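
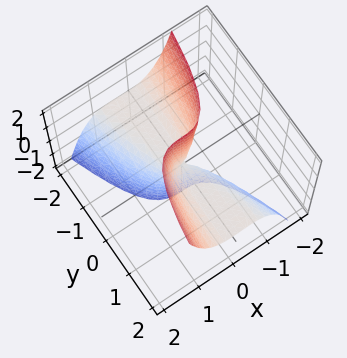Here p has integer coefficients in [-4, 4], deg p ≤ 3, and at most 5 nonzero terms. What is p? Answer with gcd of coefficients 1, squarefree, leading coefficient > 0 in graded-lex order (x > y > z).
3*x^3 + x^2*y - 2*y*z

(a) The degree is 3 — the shape is more complex than any degree-2 surface.
(b) Observable constraints: it crosses the x-axis at the gridline x = 0; the visible z-axis segment lies entirely on the surface; the visible y-axis segment lies entirely on the surface.
(c) These observations pin down the coefficients.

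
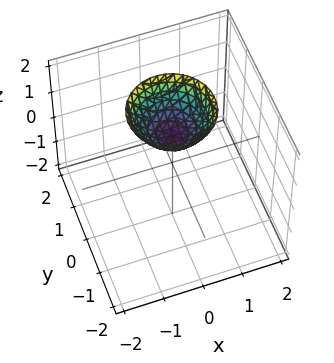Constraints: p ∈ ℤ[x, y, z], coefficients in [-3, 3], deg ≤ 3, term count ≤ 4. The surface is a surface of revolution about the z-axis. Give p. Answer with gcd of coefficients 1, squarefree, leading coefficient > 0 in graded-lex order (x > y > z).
x^2 + y^2 - z + 1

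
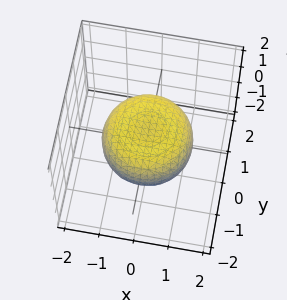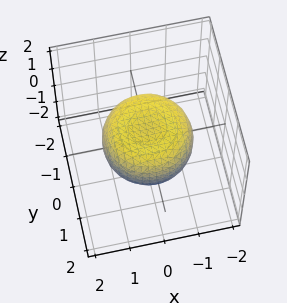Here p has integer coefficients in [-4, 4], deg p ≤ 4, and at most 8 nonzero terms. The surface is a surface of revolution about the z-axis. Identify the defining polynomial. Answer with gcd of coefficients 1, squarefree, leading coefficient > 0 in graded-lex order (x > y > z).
First, deg p = 4.
Then, by symmetry, the z-axis is an axis of rotation, so x and y enter only as x² + y².
Next, reading off the gridlines: a circular section at z = 0 has radius between 1 and 2.
Finally, solving for integer coefficients yields p as stated.

x^4 + 2*x^2*y^2 + y^4 - x^2 - y^2 + 2*z^2 - 1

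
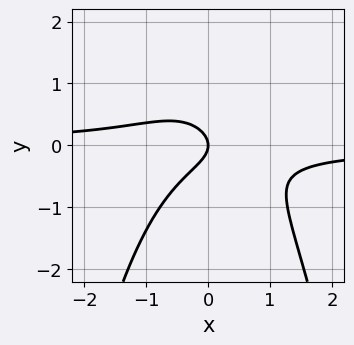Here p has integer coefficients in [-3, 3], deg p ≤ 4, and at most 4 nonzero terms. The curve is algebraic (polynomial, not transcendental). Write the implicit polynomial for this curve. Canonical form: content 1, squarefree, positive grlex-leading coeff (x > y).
First, the degree is 3 — no degree-2 curve has this shape.
Then, from the visible intercepts: it meets the x-axis at x = 0 (among the integer gridlines); it crosses the y-axis at the gridline y = 0.
Finally, these observations pin down the coefficients.

2*x^2*y + 2*y^2 + x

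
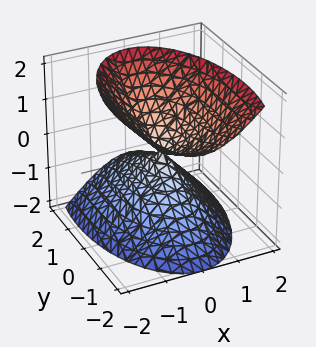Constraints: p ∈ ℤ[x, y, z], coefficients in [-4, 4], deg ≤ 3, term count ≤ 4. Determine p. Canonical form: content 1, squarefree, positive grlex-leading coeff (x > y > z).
3*x^2 + y^2 + y*z - 2*z^2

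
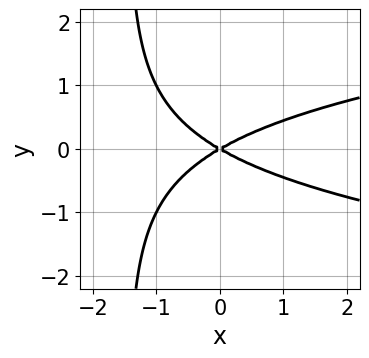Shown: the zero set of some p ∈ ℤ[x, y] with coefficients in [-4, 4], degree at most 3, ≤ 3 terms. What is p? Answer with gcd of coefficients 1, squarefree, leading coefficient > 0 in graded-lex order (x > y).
2*x*y^2 - x^2 + 3*y^2

(a) The degree is 3 — a generic line meets the curve in up to 3 points.
(b) Symmetries: it's symmetric under y → −y, forcing even powers of y.
(c) From the axis intercepts and sections: it crosses the y-axis at the gridline y = 0; it meets the x-axis at x = 0 (among the integer gridlines).
(d) Solving for integer coefficients yields p as stated.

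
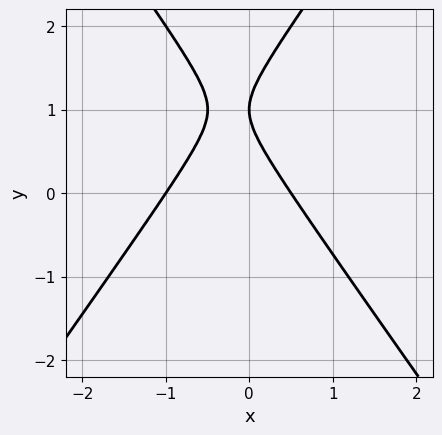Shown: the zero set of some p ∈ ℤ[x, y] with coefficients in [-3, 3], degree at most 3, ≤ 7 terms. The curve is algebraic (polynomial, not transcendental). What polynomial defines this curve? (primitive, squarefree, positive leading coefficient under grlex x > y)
2*x^2 - y^2 + x + 2*y - 1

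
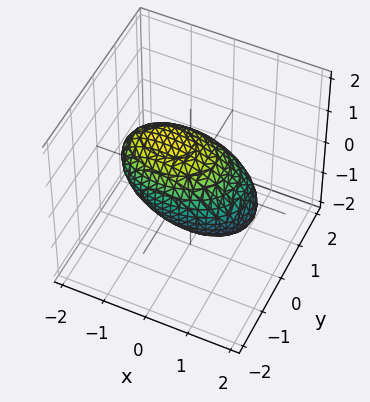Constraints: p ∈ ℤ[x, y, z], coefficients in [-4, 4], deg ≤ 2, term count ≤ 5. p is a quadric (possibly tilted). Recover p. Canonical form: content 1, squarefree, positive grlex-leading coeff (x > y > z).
First, deg p = 2.
Then, against the integer gridlines: the z-axis gridline crossings are at z ∈ {-1, 1}; among the integer gridlines, it crosses the y-axis at y ∈ {-1, 1}.
Finally, these observations pin down the coefficients.

x^2 + x*z + 2*y^2 + 2*z^2 - 2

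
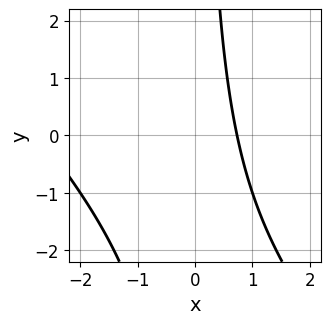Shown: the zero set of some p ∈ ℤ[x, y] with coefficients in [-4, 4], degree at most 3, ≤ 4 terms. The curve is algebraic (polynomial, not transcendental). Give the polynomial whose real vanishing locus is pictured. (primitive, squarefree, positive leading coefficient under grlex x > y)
1. deg p = 2.
2. Checking where it meets the axes: no y-intercept at any integer in the box.
3. Assembling these constraints gives the stated polynomial.

x^2 + x*y + 2*x - 2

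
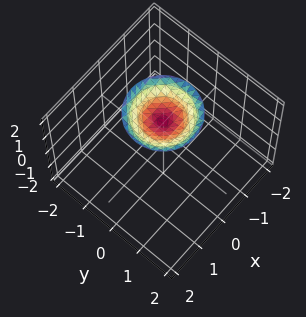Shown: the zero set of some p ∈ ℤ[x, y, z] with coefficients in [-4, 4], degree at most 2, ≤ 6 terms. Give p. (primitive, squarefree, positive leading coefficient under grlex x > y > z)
First, deg p = 2.
Then, symmetries: rotational symmetry about the z-axis ⇒ p depends on x, y only through x² + y².
Next, from the axis intercepts and sections: no y-intercept at any integer in the box; it misses every integer gridline on the x-axis.
Finally, these observations pin down the coefficients.

x^2 + y^2 - 2*z + 3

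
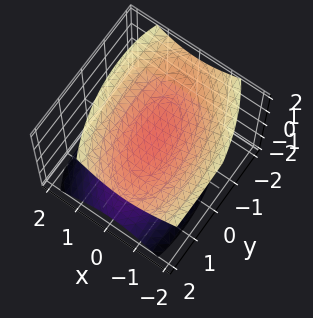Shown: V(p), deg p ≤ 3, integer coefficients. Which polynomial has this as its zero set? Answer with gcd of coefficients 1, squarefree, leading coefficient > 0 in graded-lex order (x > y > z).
(a) There are 2 components.
(b) Degree: no degree-1 surface has this shape, so deg p = 2.
(c) From the visible intercepts: no y-intercept at any integer in the box; it misses every integer gridline on the x-axis.
(d) These observations pin down the coefficients.

3*x^2 + x*y + x*z + y^2 - 3*z^2 + 2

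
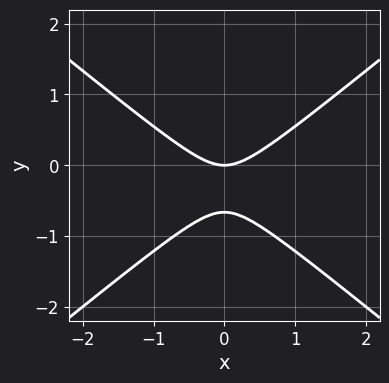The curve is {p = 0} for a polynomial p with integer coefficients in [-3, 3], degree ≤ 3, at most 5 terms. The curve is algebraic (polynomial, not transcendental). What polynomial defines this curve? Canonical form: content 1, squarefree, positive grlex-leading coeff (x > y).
2*x^2 - 3*y^2 - 2*y

(a) Degree: the shape is more complex than any degree-1 curve, so deg p = 2.
(b) Symmetries: it's symmetric under x → −x, forcing even powers of x.
(c) Checking where it meets the axes: one x-axis crossing is at x = 0; it crosses the y-axis at the gridline y = 0.
(d) Assembling these constraints gives the stated polynomial.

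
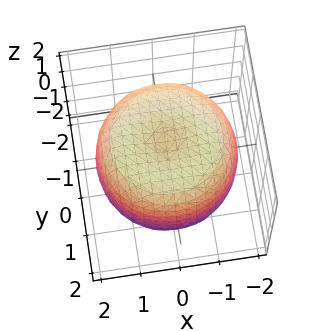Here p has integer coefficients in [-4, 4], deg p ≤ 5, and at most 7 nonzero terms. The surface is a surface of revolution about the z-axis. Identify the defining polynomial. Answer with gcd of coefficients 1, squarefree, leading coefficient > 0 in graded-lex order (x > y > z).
The degree is 4 — a generic line meets the surface in up to 4 points.
Symmetries: the surface is invariant under rotation about z: p = q(x² + y², z).
From the visible intercepts: a circular section at z = -1 has radius between 1 and 2.
Matching integer coefficients to the picture gives p.

x^4 + 2*x^2*y^2 + y^4 - 2*x^2 - 2*y^2 + 2*z^2 - 3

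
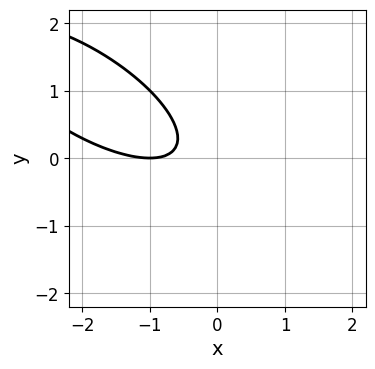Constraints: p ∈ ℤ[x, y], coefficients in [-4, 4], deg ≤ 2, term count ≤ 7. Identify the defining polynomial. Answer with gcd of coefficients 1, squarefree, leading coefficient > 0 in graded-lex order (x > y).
x^2 + 2*x*y + 2*y^2 + 2*x + 1

(a) The degree is 2 — the shape is more complex than any degree-1 curve.
(b) Checking where it meets the axes: the curve avoids every integer y-axis point in the box; it crosses the x-axis at the gridline x = -1.
(c) Solving for integer coefficients yields p as stated.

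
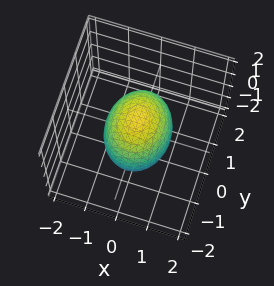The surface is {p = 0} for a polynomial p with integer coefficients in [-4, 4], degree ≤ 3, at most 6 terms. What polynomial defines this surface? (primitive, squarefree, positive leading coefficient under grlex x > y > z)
First, the degree is 2 — bounded and convex; a quadric.
Next, symmetries: the y ↦ −y reflection is a symmetry, so y appears only in even powers; the x ↦ −x reflection is a symmetry, so x appears only in even powers; mirror symmetry z ↦ −z ⇒ only even powers of z.
Then, from the axis intercepts and sections: the x-axis gridline crossings are at x ∈ {-1, 1}.
Finally, solving for integer coefficients yields p as stated.

3*x^2 + 2*y^2 + 2*z^2 - 3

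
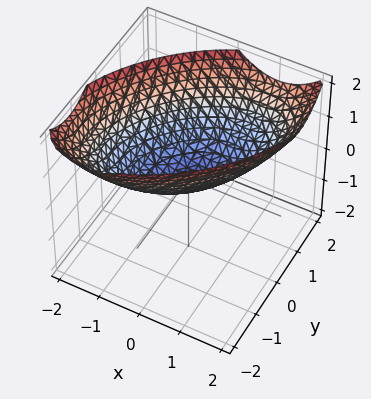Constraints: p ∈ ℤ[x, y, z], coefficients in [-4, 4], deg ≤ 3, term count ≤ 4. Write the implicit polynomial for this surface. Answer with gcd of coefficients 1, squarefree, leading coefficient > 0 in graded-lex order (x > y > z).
x^2 - x*y + y^2 - 2*z

First, deg p = 2. No degree-1 surface has this shape.
Then, from the visible intercepts: one y-axis crossing is at y = 0; it meets the z-axis at z = 0 (among the integer gridlines); it meets the x-axis at x = 0 (among the integer gridlines).
Finally, putting this together gives p.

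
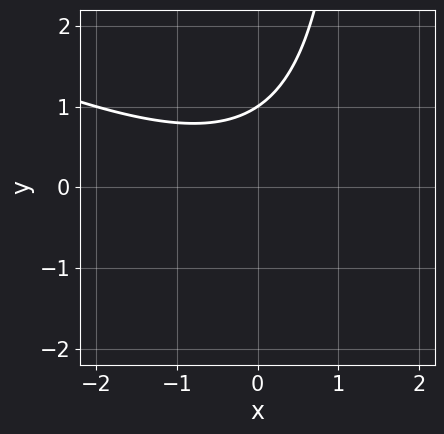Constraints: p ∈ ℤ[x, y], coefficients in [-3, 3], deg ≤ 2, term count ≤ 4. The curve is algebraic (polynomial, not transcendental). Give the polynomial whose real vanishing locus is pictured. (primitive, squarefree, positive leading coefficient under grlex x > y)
x^2 + 2*x*y - 3*y + 3

(a) deg p = 2.
(b) Reading off the gridlines: it misses every integer gridline on the x-axis; it meets the y-axis at y = 1 (among the integer gridlines).
(c) These observations pin down the coefficients.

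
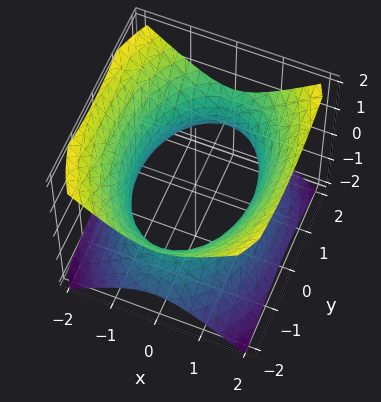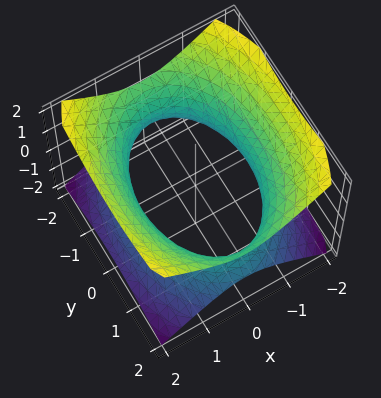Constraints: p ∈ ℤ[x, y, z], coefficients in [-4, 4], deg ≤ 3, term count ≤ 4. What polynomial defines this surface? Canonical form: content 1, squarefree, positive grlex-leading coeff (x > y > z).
1. deg p = 2.
2. Symmetries: the y ↦ −y reflection is a symmetry, so y appears only in even powers; it's symmetric under x → −x, forcing even powers of x; the z ↦ −z reflection is a symmetry, so z appears only in even powers.
3. Reading off the gridlines: it misses every integer gridline on the z-axis.
4. Putting this together gives p.

2*x^2 + y^2 - 2*z^2 - 3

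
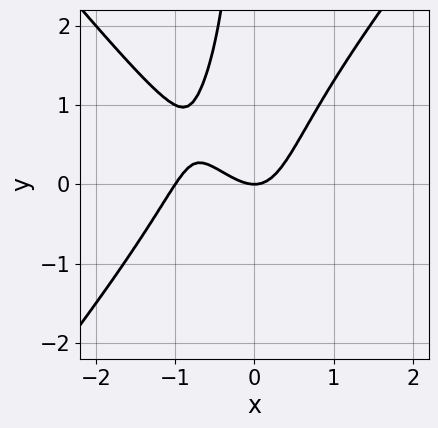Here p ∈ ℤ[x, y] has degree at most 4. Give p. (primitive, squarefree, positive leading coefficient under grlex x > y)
First, degree: a generic line meets the curve in up to 3 points, so deg p = 3.
Then, reading off the gridlines: the x-axis gridline crossings are at x ∈ {-1, 0}; it meets the y-axis at y = 0 (among the integer gridlines).
Finally, matching integer coefficients to the picture gives p.

3*x^3 - 2*x*y^2 + 3*x^2 - 2*y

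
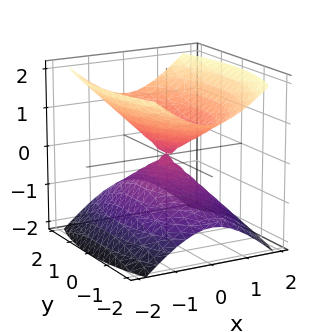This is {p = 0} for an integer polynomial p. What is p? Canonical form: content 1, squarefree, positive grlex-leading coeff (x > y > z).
(a) I count 2 distinct pieces. They look like related sheets of one shape, so recover p as a whole.
(b) deg p = 2. A double cone through the origin; a quadric.
(c) Symmetries: mirror symmetry y ↦ −y ⇒ only even powers of y; the z ↦ −z reflection is a symmetry, so z appears only in even powers; mirror symmetry x ↦ −x ⇒ only even powers of x.
(d) From the axis intercepts and sections: it crosses the z-axis at the gridline z = 0; it crosses the y-axis at the gridline y = 0; it meets the x-axis at x = 0 (among the integer gridlines).
(e) Together with the visible shape, these determine p as stated.

3*x^2 + y^2 - 3*z^2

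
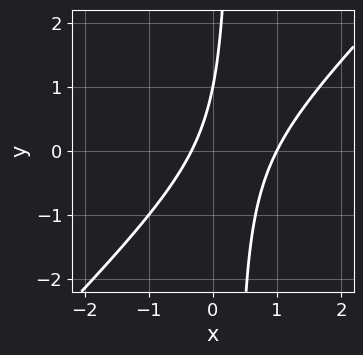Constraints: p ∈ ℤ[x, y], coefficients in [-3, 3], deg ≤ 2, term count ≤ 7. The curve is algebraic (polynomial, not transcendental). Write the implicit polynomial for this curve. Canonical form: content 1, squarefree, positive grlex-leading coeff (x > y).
(a) Degree: no degree-1 curve has this shape, so deg p = 2.
(b) Reading off the gridlines: it crosses the y-axis at the gridline y = 1; it meets the x-axis at x = 1 (among the integer gridlines).
(c) Fitting integer coefficients to these (and the overall shape) gives p.

3*x^2 - 3*x*y - 2*x + y - 1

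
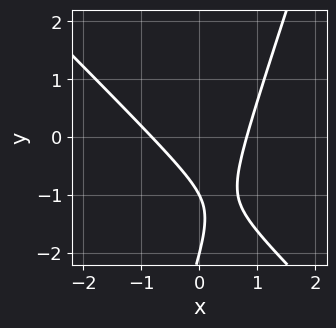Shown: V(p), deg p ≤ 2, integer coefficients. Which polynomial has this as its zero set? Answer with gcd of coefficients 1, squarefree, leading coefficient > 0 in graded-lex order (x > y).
3*x^2 + 2*x*y - y^2 - 3*y - 2

First, deg p = 2. A generic line meets the curve in up to 2 points.
Next, from the axis intercepts and sections: the y-axis gridline crossings are at y ∈ {-2, -1}.
Finally, these observations pin down the coefficients.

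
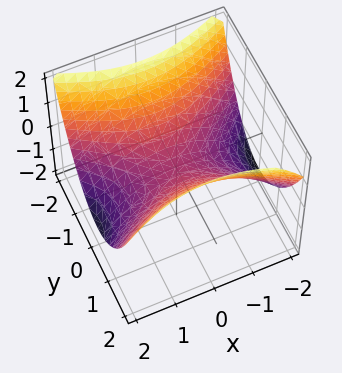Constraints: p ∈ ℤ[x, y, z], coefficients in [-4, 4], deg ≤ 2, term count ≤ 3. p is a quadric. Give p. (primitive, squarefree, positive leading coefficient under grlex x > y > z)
1. deg p = 2. A hyperbolic paraboloid; a quadric.
2. Symmetries: it's symmetric under x → −x, forcing even powers of x; the y ↦ −y reflection is a symmetry, so y appears only in even powers.
3. From the visible intercepts: it crosses the y-axis at the gridline y = 0; it meets the z-axis at z = 0 (among the integer gridlines); it meets the x-axis at x = 0 (among the integer gridlines).
4. Assembling these constraints gives the stated polynomial.

x^2 - 2*y^2 + 3*z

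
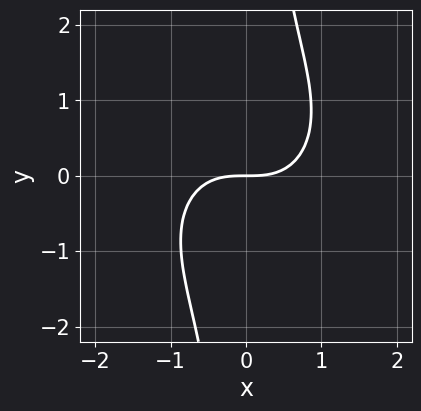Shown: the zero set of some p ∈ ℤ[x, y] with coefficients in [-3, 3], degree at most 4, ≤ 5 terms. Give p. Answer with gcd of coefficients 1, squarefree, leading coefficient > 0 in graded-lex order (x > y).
First, degree: no degree-2 curve has this shape, so deg p = 3.
Next, checking where it meets the axes: it meets the x-axis at x = 0 (among the integer gridlines); one y-axis crossing is at y = 0.
Finally, matching integer coefficients to the picture gives p.

2*x^3 + 2*x*y^2 - 3*y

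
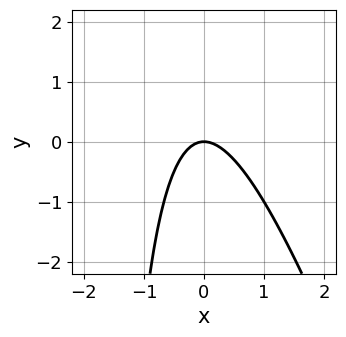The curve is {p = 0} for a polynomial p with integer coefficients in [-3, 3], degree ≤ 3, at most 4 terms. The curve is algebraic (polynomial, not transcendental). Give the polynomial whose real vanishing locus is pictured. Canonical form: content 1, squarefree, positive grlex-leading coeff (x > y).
3*x^2 + x*y + 2*y

First, degree: no degree-1 curve has this shape, so deg p = 2.
Next, reading off the gridlines: it crosses the x-axis at the gridline x = 0; it crosses the y-axis at the gridline y = 0.
Finally, fitting integer coefficients to these (and the overall shape) gives p.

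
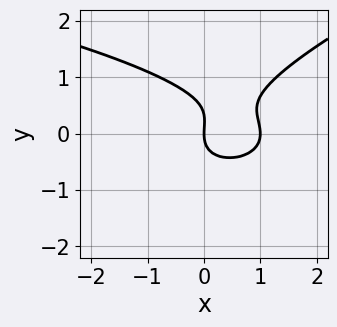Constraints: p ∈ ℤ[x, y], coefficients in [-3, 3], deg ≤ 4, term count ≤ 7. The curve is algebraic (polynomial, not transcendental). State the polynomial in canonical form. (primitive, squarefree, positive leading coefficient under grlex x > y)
x*y^2 - 3*y^3 + 2*x^2 + y^2 - 2*x

First, degree: a generic line meets the curve in up to 3 points, so deg p = 3.
Next, against the integer gridlines: the x-axis gridline crossings are at x ∈ {0, 1}; one y-axis crossing is at y = 0.
Finally, fitting integer coefficients to these (and the overall shape) gives p.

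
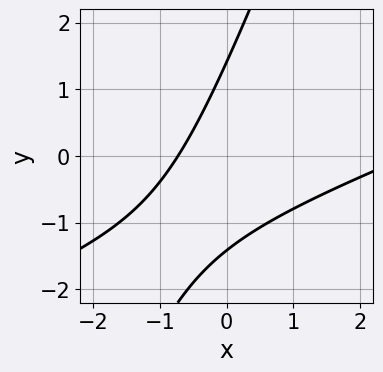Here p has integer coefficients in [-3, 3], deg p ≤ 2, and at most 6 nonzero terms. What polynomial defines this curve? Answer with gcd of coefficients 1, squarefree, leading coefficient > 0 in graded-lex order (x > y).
x^2 - 3*x*y + y^2 - 2*x - 2

First, the degree is 2 — the shape is more complex than any degree-1 curve.
Finally, putting this together gives p.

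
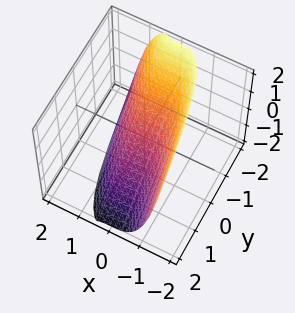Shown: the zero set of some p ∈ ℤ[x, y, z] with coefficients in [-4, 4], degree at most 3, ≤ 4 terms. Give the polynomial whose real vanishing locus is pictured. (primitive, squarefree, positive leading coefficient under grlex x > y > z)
x^3 + y + z

(a) The degree is 3 — no degree-2 surface has this shape.
(b) From the axis intercepts and sections: it meets the x-axis at x = 0 (among the integer gridlines); it meets the y-axis at y = 0 (among the integer gridlines); one z-axis crossing is at z = 0.
(c) Solving for integer coefficients yields p as stated.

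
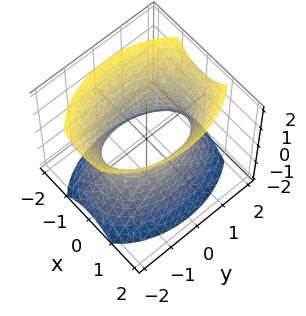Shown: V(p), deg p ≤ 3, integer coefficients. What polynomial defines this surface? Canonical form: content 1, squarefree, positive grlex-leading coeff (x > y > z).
(a) The degree is 2 — one connected sheet with a waist; a quadric.
(b) Symmetries: it's symmetric under z → −z, forcing even powers of z; it's symmetric under x → −x, forcing even powers of x; mirror symmetry y ↦ −y ⇒ only even powers of y.
(c) From the visible intercepts: it misses every integer gridline on the z-axis; among the integer gridlines, it crosses the x-axis at x ∈ {-1, 1}.
(d) Solving for integer coefficients yields p as stated.

2*x^2 + y^2 - z^2 - 2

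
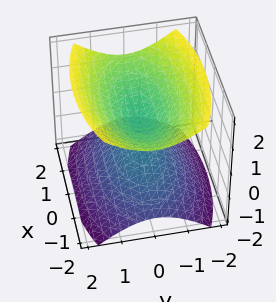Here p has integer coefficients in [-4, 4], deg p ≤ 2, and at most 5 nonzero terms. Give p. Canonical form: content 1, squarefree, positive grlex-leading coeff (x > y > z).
First, the picture has 2 separate pieces. They look like related sheets of one shape, so recover p as a whole.
Then, deg p = 2. Two separate bowl-shaped sheets opening away from each other; a quadric.
Next, symmetries: the y ↦ −y reflection is a symmetry, so y appears only in even powers; the x ↦ −x reflection is a symmetry, so x appears only in even powers; the z ↦ −z reflection is a symmetry, so z appears only in even powers.
Then, from the visible intercepts: it misses every integer gridline on the y-axis; no x-intercept at any integer in the box.
Finally, the integer polynomial consistent with all of this is the stated p.

x^2 + 3*y^2 - 3*z^2 + 1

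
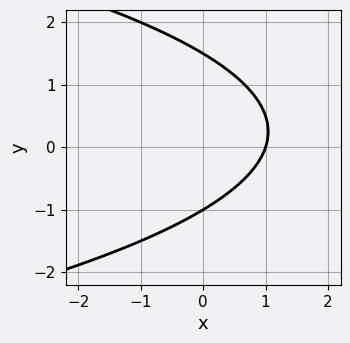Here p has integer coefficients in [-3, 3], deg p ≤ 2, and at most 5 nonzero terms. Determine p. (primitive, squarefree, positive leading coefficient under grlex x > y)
First, deg p = 2. No degree-1 curve has this shape.
Then, observable constraints: it crosses the x-axis at the gridline x = 1; it crosses the y-axis at the gridline y = -1.
Finally, assembling these constraints gives the stated polynomial.

2*y^2 + 3*x - y - 3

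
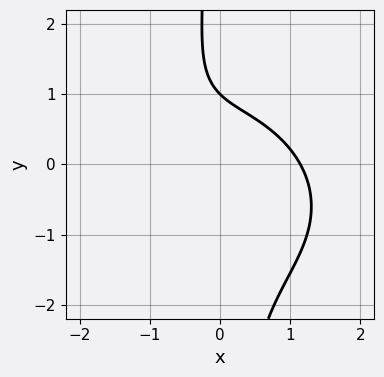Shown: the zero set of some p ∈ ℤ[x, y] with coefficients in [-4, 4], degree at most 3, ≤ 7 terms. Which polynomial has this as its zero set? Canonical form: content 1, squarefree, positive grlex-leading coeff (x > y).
1. The degree is 3 — a generic line meets the curve in up to 3 points.
2. Observable constraints: it crosses the y-axis at the gridline y = 1.
3. Putting this together gives p.

2*x^3 + x^2*y + 3*x*y^2 + 3*y - 3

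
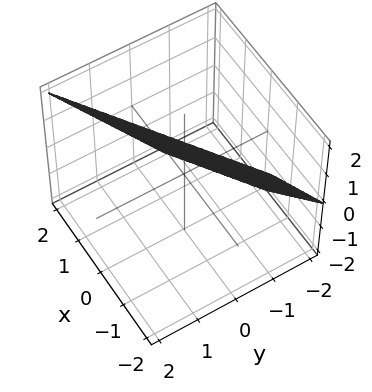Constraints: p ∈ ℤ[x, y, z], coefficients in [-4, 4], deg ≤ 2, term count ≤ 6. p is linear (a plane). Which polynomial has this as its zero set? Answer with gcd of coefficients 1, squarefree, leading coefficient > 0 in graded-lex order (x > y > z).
2*x - 3*y + 2*z - 2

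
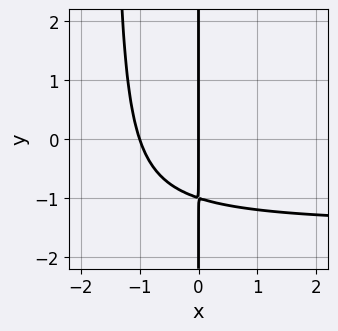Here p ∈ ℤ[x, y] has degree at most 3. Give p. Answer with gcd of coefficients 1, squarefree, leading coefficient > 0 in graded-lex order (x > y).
2*x^2*y + 3*x^2 + 3*x*y + 3*x

1. deg p = 3.
2. Reading off the gridlines: the x-axis gridline crossings are at x ∈ {-1, 0}; every point of the y-axis in the box is on the curve.
3. The integer polynomial consistent with all of this is the stated p.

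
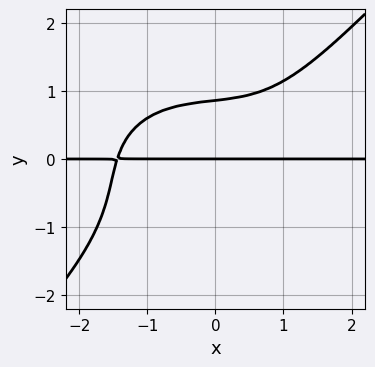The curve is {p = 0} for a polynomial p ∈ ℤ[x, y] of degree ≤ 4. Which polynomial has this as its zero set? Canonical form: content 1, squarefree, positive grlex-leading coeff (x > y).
1. Degree: the shape is more complex than any degree-3 curve, so deg p = 4.
2. Against the integer gridlines: it crosses the y-axis at the gridline y = 0; every point of the x-axis in the box is on the curve.
3. Solving for integer coefficients yields p as stated.

x^3*y + x*y^3 - 2*y^4 - 2*y^2 + 3*y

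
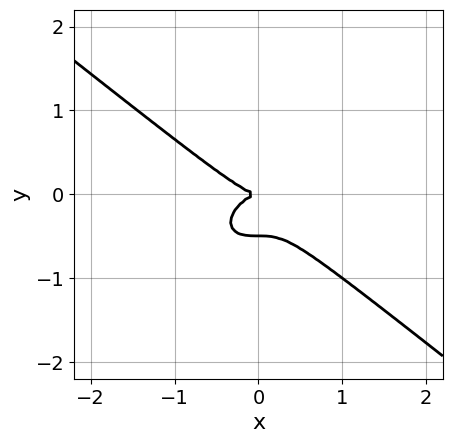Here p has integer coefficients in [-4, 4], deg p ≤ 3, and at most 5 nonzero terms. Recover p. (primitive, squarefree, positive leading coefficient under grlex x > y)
First, the degree is 3 — the shape is more complex than any degree-2 curve.
Then, against the integer gridlines: it crosses the x-axis at the gridline x = 0; it crosses the y-axis at the gridline y = 0.
Finally, matching integer coefficients to the picture gives p.

x^3 + 2*y^3 + y^2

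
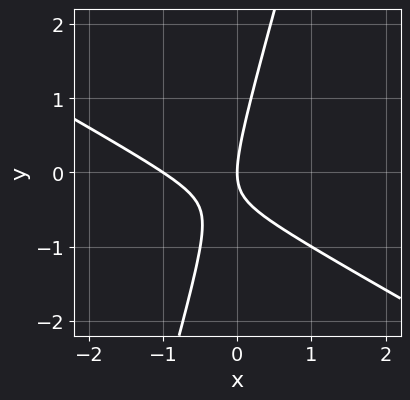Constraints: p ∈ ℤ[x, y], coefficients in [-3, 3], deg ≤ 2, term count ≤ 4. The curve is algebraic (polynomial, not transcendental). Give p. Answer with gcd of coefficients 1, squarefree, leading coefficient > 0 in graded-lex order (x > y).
2*x^2 + 3*x*y - y^2 + 2*x

First, the degree is 2 — the shape is more complex than any degree-1 curve.
Next, from the axis intercepts and sections: one y-axis crossing is at y = 0; among the integer gridlines, it crosses the x-axis at x ∈ {-1, 0}.
Finally, solving for integer coefficients yields p as stated.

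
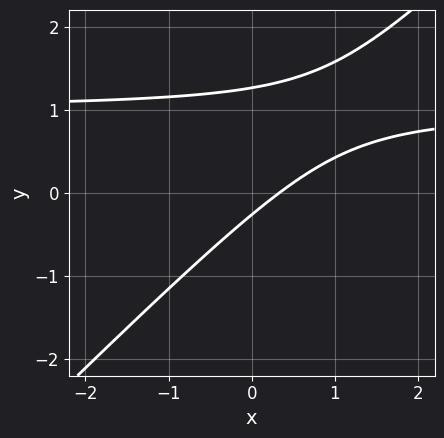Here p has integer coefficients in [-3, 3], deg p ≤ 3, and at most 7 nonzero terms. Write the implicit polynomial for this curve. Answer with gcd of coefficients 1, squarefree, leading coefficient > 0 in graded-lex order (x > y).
1. deg p = 2.
2. Solving for integer coefficients yields p as stated.

3*x*y - 3*y^2 - 3*x + 3*y + 1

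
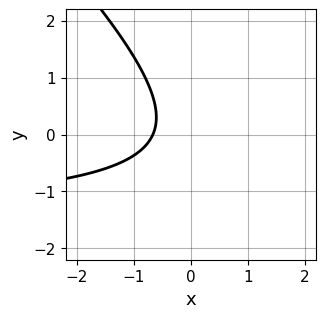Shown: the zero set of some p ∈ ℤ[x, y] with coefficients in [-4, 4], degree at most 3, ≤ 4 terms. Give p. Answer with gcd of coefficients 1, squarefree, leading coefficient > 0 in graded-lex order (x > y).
Degree: the shape is more complex than any degree-1 curve, so deg p = 2.
Against the integer gridlines: it misses every integer gridline on the y-axis.
Matching integer coefficients to the picture gives p.

2*x*y + 2*y^2 + 3*x + 2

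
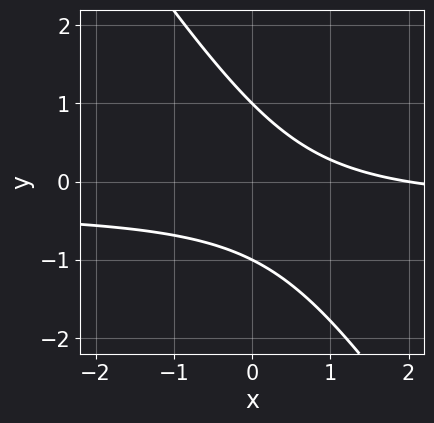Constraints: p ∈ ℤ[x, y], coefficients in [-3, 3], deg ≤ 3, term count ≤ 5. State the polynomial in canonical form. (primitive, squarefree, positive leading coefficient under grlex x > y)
First, the degree is 2 — a generic line meets the curve in up to 2 points.
Then, observable constraints: it meets the x-axis at x = 2 (among the integer gridlines); among the integer gridlines, it crosses the y-axis at y ∈ {-1, 1}.
Finally, the integer polynomial consistent with all of this is the stated p.

3*x*y + 2*y^2 + x - 2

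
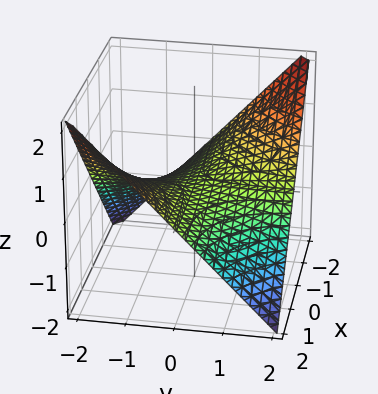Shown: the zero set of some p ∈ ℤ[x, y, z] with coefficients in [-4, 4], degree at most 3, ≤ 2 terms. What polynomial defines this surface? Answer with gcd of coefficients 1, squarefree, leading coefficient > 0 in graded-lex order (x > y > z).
(a) The degree is 2 — a hyperbolic paraboloid; a quadric.
(b) Observable constraints: one z-axis crossing is at z = 0; the visible x-axis segment lies entirely on the surface; the visible y-axis segment lies entirely on the surface.
(c) Matching integer coefficients to the picture gives p.

x*y + 2*z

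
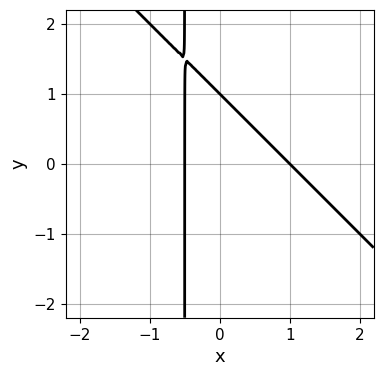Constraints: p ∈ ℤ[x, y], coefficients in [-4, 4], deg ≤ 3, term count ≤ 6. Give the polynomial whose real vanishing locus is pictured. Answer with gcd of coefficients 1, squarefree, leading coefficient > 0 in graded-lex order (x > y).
Degree: the shape is more complex than any degree-1 curve, so deg p = 2.
Reading off the gridlines: it meets the x-axis at x = 1 (among the integer gridlines); one y-axis crossing is at y = 1.
Fitting integer coefficients to these (and the overall shape) gives p.

2*x^2 + 2*x*y - x + y - 1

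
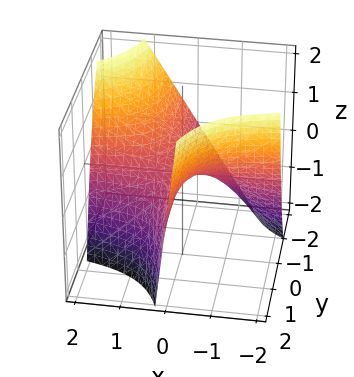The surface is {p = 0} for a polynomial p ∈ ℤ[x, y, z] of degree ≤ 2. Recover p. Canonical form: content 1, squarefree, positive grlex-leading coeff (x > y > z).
First, the degree is 2 — no degree-1 surface has this shape.
Next, observable constraints: every point of the x-axis in the box is on the surface; it crosses the z-axis at the gridline z = 0.
Finally, matching integer coefficients to the picture gives p. Check: (0, 2, 0) on the y-axis lies on the surface, and p(0, 2, 0) = 0. ✓

4*x*y - y*z + 3*z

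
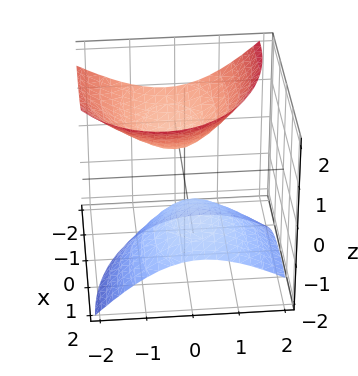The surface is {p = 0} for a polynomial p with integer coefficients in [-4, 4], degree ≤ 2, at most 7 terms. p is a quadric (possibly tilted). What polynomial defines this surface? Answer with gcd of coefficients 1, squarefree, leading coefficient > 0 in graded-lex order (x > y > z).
First, the picture has 2 separate pieces. They look like related sheets of one shape, so recover p as a whole.
Then, deg p = 2. No degree-1 surface has this shape.
Then, against the integer gridlines: no y-intercept at any integer in the box; the surface avoids every integer x-axis point in the box.
Finally, fitting integer coefficients to these (and the overall shape) gives p.

x^2 + 2*x*z + 2*y^2 + y*z - 2*z^2 + 1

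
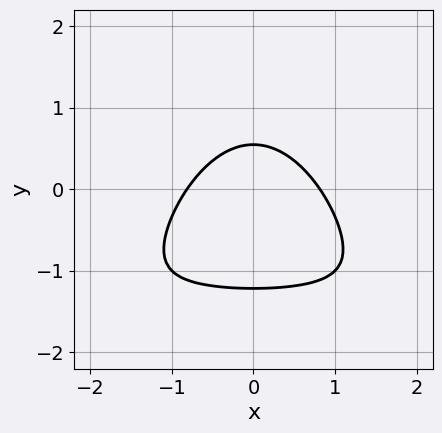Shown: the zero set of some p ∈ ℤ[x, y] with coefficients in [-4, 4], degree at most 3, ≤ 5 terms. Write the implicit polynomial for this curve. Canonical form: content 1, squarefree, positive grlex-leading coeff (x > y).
(a) Degree: a generic line meets the curve in up to 3 points, so deg p = 3.
(b) Symmetries: the x ↦ −x reflection is a symmetry, so x appears only in even powers.
(c) Solving for integer coefficients yields p as stated.

2*x^2*y + 3*x^2 + 3*y^2 + 2*y - 2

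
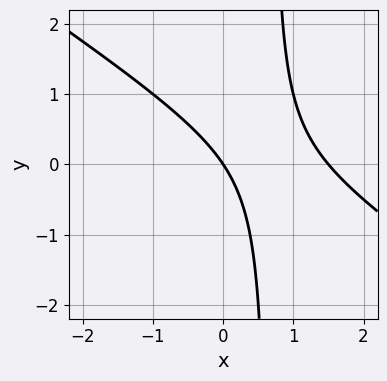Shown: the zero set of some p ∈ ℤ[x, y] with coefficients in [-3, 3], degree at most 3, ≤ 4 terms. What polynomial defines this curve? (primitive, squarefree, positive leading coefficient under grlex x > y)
2*x^2 + 3*x*y - 3*x - 2*y

Degree: no degree-1 curve has this shape, so deg p = 2.
From the visible intercepts: it crosses the y-axis at the gridline y = 0; it meets the x-axis at x = 0 (among the integer gridlines).
Fitting integer coefficients to these (and the overall shape) gives p.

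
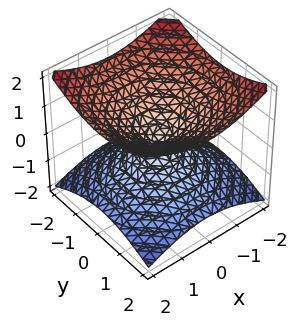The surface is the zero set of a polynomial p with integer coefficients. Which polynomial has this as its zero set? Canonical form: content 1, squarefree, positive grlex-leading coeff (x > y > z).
1. deg p = 2.
2. Symmetry: the z-axis is an axis of rotation, so x and y enter only as x² + y²; the z ↦ −z reflection is a symmetry, so z appears only in even powers.
3. Reading off the gridlines: it crosses the x-axis at the gridline x = 0; a circular section at z = -1 has radius between 1 and 2; one y-axis crossing is at y = 0; it meets the z-axis at z = 0 (among the integer gridlines).
4. Together with the visible shape, these determine p as stated.

x^2 + y^2 - 2*z^2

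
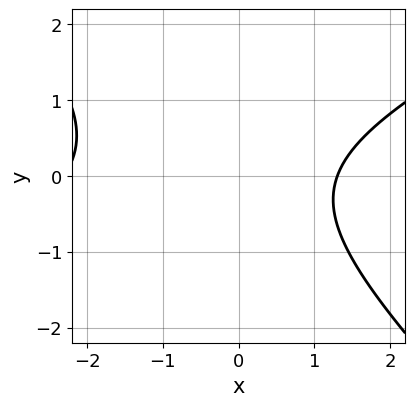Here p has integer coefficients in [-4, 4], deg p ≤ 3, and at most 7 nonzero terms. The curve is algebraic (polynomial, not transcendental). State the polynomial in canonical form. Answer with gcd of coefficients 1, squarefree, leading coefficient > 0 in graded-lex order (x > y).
x^2 - x*y - 2*y^2 + x - 3

Degree: a generic line meets the curve in up to 2 points, so deg p = 2.
Checking where it meets the axes: the curve avoids every integer y-axis point in the box.
Fitting integer coefficients to these (and the overall shape) gives p.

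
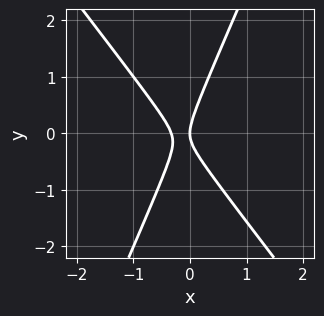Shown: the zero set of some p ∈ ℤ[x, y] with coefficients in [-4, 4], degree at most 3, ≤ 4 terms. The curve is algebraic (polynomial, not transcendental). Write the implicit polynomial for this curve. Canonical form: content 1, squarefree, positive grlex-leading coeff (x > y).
3*x^2 + x*y - y^2 + x

1. deg p = 2. The shape is more complex than any degree-1 curve.
2. Observable constraints: it crosses the y-axis at the gridline y = 0; it meets the x-axis at x = 0 (among the integer gridlines).
3. Solving for integer coefficients yields p as stated.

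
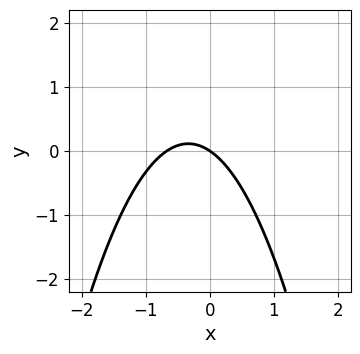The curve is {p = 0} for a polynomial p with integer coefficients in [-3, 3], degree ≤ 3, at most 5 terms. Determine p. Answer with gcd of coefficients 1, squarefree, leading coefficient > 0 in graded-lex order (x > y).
deg p = 2. No degree-1 curve has this shape.
Checking where it meets the axes: one y-axis crossing is at y = 0; it crosses the x-axis at the gridline x = 0.
Fitting integer coefficients to these (and the overall shape) gives p.

3*x^2 + 2*x + 3*y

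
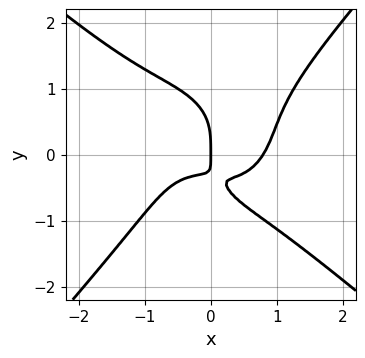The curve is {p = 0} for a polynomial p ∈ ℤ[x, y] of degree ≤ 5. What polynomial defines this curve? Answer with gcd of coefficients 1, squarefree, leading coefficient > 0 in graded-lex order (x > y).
1. deg p = 4. The shape is more complex than any degree-3 curve.
2. From the axis intercepts and sections: one x-axis crossing is at x = 0; it meets the y-axis at y = 0 (among the integer gridlines).
3. These observations pin down the coefficients.

2*x^4 + x^3*y - 2*y^4 - 3*x*y - x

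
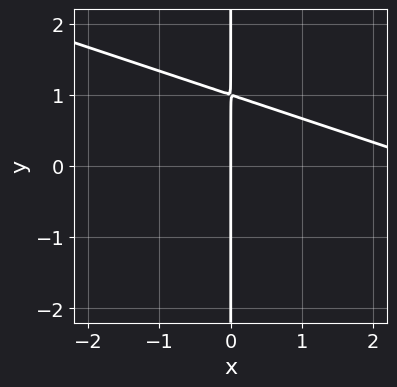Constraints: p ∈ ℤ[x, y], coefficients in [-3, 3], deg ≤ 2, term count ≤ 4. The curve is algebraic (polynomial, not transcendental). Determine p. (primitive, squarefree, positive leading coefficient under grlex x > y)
1. Degree: the shape is more complex than any degree-1 curve, so deg p = 2.
2. Against the integer gridlines: every point of the y-axis in the box is on the curve; it crosses the x-axis at the gridline x = 0.
3. Solving for integer coefficients yields p as stated.

x^2 + 3*x*y - 3*x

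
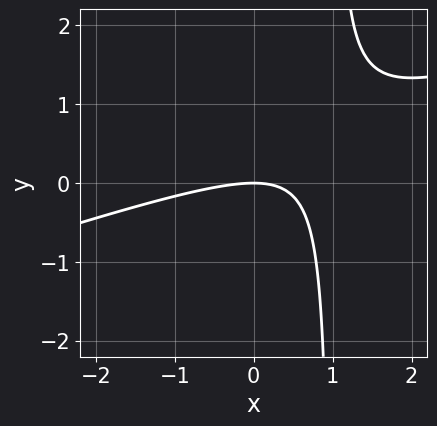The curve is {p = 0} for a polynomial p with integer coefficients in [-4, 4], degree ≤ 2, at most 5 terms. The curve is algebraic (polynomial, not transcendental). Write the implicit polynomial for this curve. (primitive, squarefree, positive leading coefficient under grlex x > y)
Degree: the shape is more complex than any degree-1 curve, so deg p = 2.
Reading off the gridlines: it crosses the y-axis at the gridline y = 0; one x-axis crossing is at x = 0.
Assembling these constraints gives the stated polynomial.

x^2 - 3*x*y + 3*y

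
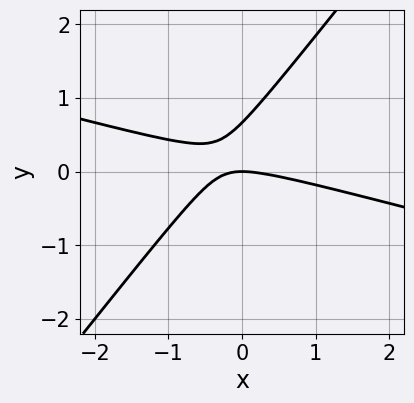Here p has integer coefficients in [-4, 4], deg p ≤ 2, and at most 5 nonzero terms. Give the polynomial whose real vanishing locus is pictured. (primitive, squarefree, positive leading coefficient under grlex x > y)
x^2 + 3*x*y - 3*y^2 + 2*y

1. Degree: the shape is more complex than any degree-1 curve, so deg p = 2.
2. Reading off the gridlines: one y-axis crossing is at y = 0; it meets the x-axis at x = 0 (among the integer gridlines).
3. Together with the visible shape, these determine p as stated.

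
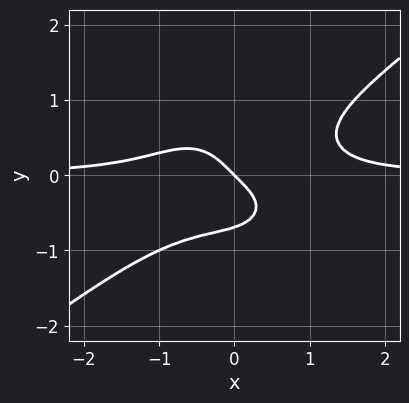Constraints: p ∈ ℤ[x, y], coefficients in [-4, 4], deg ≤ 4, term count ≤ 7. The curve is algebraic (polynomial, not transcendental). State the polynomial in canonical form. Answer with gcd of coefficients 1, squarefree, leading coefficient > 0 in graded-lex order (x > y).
2*x^3*y - x^2*y^2 - 3*y^4 - x - y

First, the degree is 4 — the shape is more complex than any degree-3 curve.
Then, from the axis intercepts and sections: one y-axis crossing is at y = 0; it crosses the x-axis at the gridline x = 0.
Finally, these observations pin down the coefficients.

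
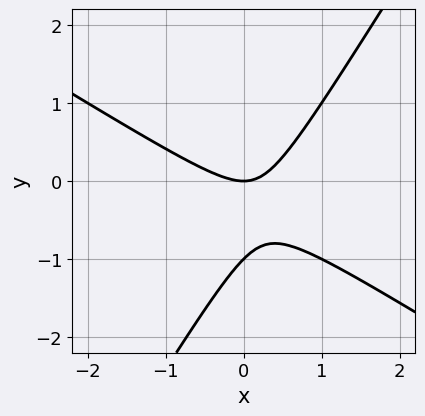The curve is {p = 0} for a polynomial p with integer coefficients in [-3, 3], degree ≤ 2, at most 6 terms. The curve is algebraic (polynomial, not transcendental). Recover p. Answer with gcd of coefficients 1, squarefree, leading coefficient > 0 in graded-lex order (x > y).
x^2 + x*y - y^2 - y

1. Degree: no degree-1 curve has this shape, so deg p = 2.
2. Checking where it meets the axes: it crosses the x-axis at the gridline x = 0; among the integer gridlines, it crosses the y-axis at y ∈ {-1, 0}.
3. Matching integer coefficients to the picture gives p.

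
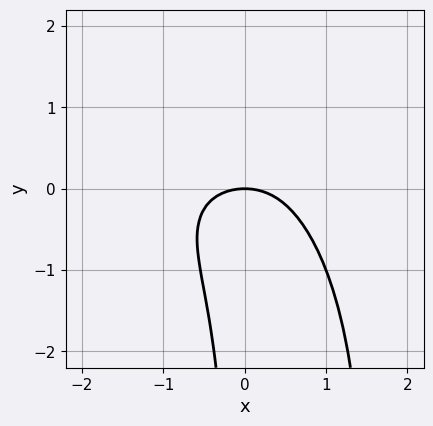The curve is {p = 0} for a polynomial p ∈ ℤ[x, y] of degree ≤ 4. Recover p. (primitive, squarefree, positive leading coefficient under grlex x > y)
2*x^4 + 2*x^2*y^2 - 3*x*y^2 + 2*x^2 + 3*y

First, the degree is 4 — the shape is more complex than any degree-3 curve.
Then, from the visible intercepts: it meets the y-axis at y = 0 (among the integer gridlines); it crosses the x-axis at the gridline x = 0.
Finally, these observations pin down the coefficients.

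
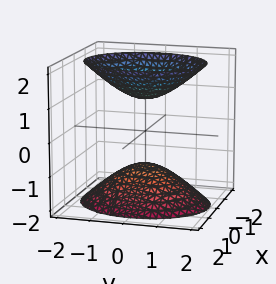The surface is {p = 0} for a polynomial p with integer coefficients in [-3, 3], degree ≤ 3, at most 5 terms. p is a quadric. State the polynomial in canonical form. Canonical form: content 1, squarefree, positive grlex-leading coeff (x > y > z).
1. The picture has 2 separate pieces. They look like related sheets of one shape, so recover p as a whole.
2. The degree is 2 — two sheets facing apart; a quadric.
3. Symmetries: mirror symmetry x ↦ −x ⇒ only even powers of x; the z ↦ −z reflection is a symmetry, so z appears only in even powers; mirror symmetry y ↦ −y ⇒ only even powers of y.
4. From the axis intercepts and sections: the z-axis gridline crossings are at z ∈ {-1, 1}; no x-intercept at any integer in the box; it misses every integer gridline on the y-axis.
5. Matching integer coefficients to the picture gives p.

3*x^2 + 2*y^2 - 2*z^2 + 2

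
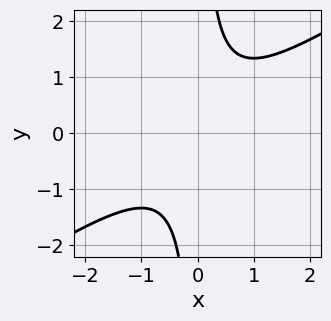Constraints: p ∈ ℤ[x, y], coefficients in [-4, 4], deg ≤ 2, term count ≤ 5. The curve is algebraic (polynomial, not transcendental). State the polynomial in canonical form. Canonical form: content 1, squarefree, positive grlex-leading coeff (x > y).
2*x^2 - 3*x*y + 2

First, deg p = 2.
Next, from the visible intercepts: no y-intercept at any integer in the box; the curve avoids every integer x-axis point in the box.
Finally, assembling these constraints gives the stated polynomial.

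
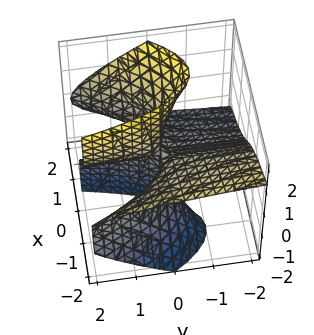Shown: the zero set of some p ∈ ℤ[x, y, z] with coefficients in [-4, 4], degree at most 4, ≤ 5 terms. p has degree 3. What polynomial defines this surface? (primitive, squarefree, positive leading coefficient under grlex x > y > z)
x^3 + x^2*z - 2*x*z^2 - 2*x*y - 2*y*z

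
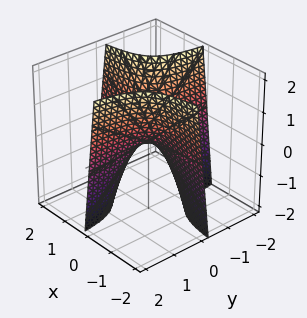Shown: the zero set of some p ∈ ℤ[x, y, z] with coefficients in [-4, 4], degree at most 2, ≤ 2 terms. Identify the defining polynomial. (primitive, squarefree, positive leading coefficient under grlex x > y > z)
1. deg p = 2.
2. Against the integer gridlines: every point of the y-axis in the box is on the surface; one z-axis crossing is at z = 0; every point of the x-axis in the box is on the surface.
3. Putting this together gives p.

4*x*y + z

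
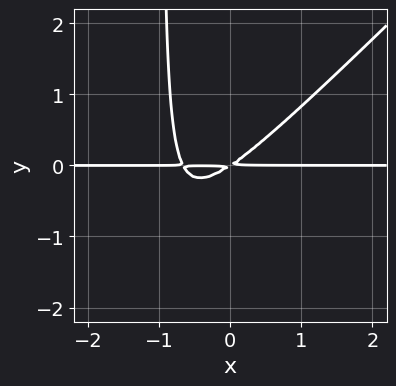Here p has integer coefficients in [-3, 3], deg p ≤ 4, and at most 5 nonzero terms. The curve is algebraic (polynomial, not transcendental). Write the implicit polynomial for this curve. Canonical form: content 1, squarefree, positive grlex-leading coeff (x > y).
3*x^2*y - 3*x*y^2 + 2*x*y - 3*y^2

deg p = 3. A generic line meets the curve in up to 3 points.
Against the integer gridlines: the visible x-axis segment lies entirely on the curve.
Fitting integer coefficients to these (and the overall shape) gives p.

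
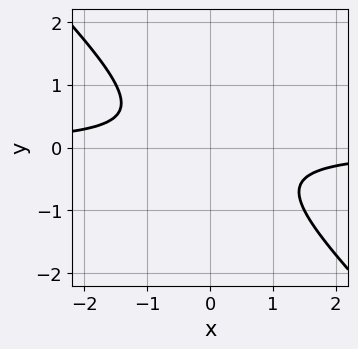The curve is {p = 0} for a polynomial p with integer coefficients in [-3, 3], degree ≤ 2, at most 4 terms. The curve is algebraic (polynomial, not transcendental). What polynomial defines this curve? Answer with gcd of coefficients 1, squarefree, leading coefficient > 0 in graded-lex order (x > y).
2*x*y + 2*y^2 + 1

First, the degree is 2 — the shape is more complex than any degree-1 curve.
Next, from the axis intercepts and sections: the curve avoids every integer x-axis point in the box; it misses every integer gridline on the y-axis.
Finally, putting this together gives p.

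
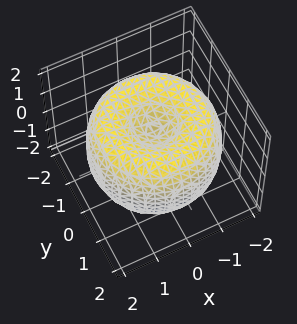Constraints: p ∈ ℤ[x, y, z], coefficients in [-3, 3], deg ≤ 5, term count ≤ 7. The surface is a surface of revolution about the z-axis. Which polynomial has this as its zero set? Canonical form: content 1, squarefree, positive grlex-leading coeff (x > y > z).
x^4 + 2*x^2*y^2 + y^4 - 3*x^2 - 3*y^2 + 2*z^2 - 1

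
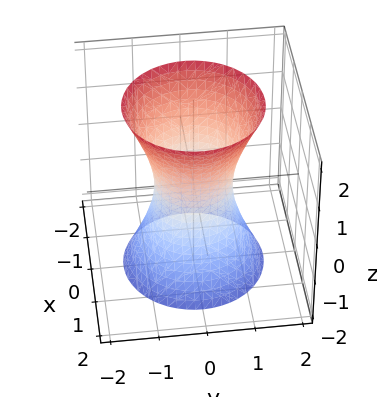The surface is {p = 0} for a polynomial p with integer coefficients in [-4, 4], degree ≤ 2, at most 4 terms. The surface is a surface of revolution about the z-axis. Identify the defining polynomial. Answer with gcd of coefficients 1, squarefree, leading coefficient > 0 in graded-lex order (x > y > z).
3*x^2 + 3*y^2 - z^2 - 2

1. deg p = 2. The shape is more complex than any degree-1 surface.
2. Symmetries: rotational symmetry about the z-axis ⇒ p depends on x, y only through x² + y².
3. From the axis intercepts and sections: a circular section at z = 2 has radius between 1 and 2; no z-intercept at any integer in the box.
4. Matching integer coefficients to the picture gives p.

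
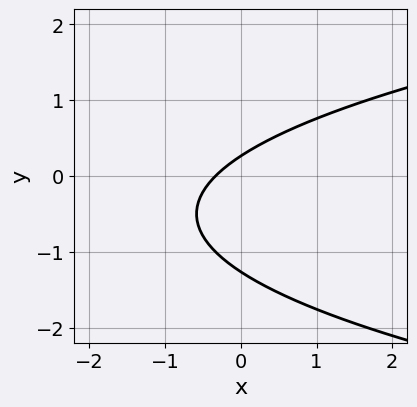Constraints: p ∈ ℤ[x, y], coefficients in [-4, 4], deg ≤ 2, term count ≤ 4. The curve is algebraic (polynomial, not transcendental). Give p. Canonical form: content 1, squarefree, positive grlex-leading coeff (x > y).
3*y^2 - 3*x + 3*y - 1

First, deg p = 2. The shape is more complex than any degree-1 curve.
Finally, the integer polynomial consistent with all of this is the stated p.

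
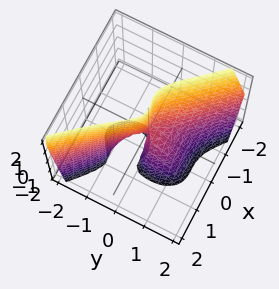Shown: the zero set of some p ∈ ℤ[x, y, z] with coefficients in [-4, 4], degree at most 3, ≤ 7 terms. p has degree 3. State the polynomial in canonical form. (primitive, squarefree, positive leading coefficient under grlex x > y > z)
3*x^3 + 2*x^2*y + x^2*z + y^3 + y*z

First, deg p = 3. No degree-2 surface has this shape.
Then, against the integer gridlines: the visible z-axis segment lies entirely on the surface; it meets the y-axis at y = 0 (among the integer gridlines); it meets the x-axis at x = 0 (among the integer gridlines).
Finally, matching integer coefficients to the picture gives p.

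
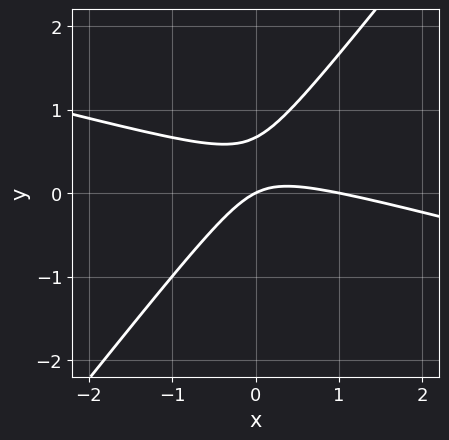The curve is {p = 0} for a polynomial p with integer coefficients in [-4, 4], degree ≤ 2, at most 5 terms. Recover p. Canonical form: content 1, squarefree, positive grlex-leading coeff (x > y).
deg p = 2. No degree-1 curve has this shape.
From the visible intercepts: among the integer gridlines, it crosses the x-axis at x ∈ {0, 1}; it crosses the y-axis at the gridline y = 0.
Together with the visible shape, these determine p as stated.

x^2 + 3*x*y - 3*y^2 - x + 2*y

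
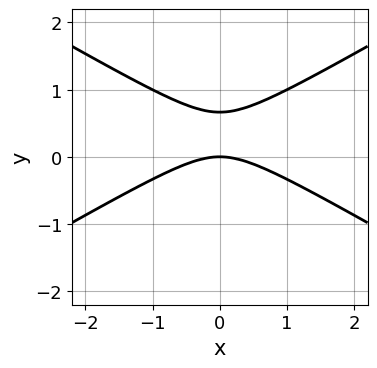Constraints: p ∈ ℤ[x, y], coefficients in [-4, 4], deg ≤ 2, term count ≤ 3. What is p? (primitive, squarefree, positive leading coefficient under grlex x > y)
x^2 - 3*y^2 + 2*y

deg p = 2. No degree-1 curve has this shape.
Symmetries: mirror symmetry x ↦ −x ⇒ only even powers of x.
Checking where it meets the axes: one x-axis crossing is at x = 0; it meets the y-axis at y = 0 (among the integer gridlines).
Together with the visible shape, these determine p as stated.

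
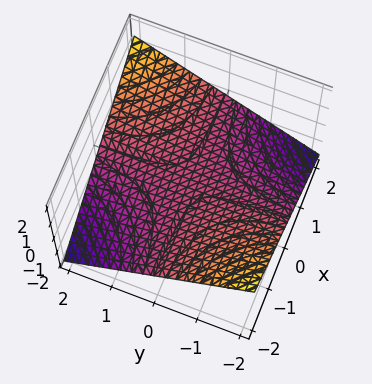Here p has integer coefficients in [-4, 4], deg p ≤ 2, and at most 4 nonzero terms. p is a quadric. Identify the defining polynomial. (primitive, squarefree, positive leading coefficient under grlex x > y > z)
x*y - 3*z

First, the degree is 2 — a saddle surface; a quadric.
Then, observable constraints: the visible y-axis segment lies entirely on the surface; one z-axis crossing is at z = 0; every point of the x-axis in the box is on the surface.
Finally, assembling these constraints gives the stated polynomial.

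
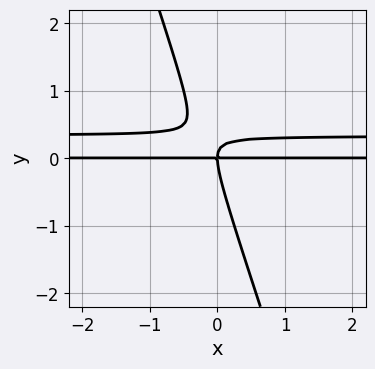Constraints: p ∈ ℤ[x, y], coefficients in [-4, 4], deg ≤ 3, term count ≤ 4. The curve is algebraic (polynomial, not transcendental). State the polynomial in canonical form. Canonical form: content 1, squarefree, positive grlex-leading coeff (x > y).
deg p = 3.
From the visible intercepts: it crosses the y-axis at the gridline y = 0; the visible x-axis segment lies entirely on the curve.
Together with the visible shape, these determine p as stated.

3*x*y^2 + y^3 - x*y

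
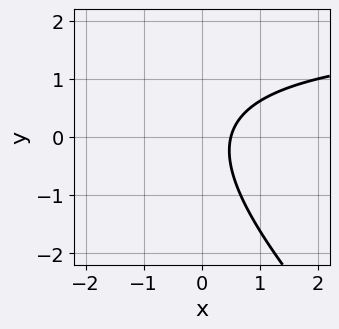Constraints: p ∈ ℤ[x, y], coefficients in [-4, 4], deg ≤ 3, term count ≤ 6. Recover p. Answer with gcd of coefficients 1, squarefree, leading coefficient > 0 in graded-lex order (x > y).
Degree: the shape is more complex than any degree-1 curve, so deg p = 2.
Reading off the gridlines: no y-intercept at any integer in the box.
The integer polynomial consistent with all of this is the stated p.

x*y + y^2 - 2*x + 1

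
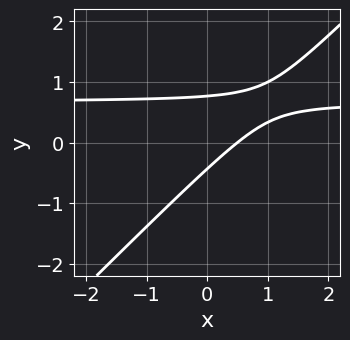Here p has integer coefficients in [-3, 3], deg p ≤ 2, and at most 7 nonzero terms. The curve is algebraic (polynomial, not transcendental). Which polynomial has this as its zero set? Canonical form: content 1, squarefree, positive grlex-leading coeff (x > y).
3*x*y - 3*y^2 - 2*x + y + 1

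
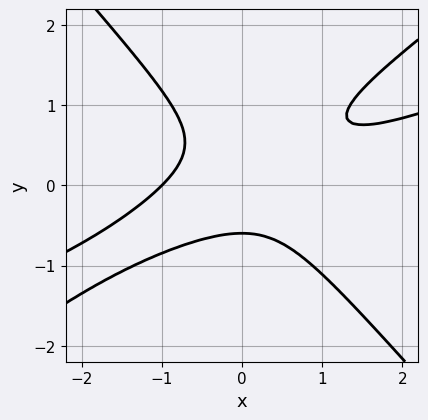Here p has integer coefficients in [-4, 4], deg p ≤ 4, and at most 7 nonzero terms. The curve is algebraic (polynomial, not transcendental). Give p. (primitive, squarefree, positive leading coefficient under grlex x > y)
x^3 - 3*x^2*y + 3*y^3 - y^2 + 1

First, the degree is 3 — a generic line meets the curve in up to 3 points.
Next, from the axis intercepts and sections: one x-axis crossing is at x = -1.
Finally, the integer polynomial consistent with all of this is the stated p.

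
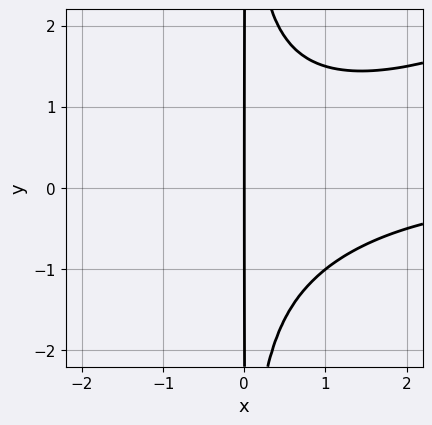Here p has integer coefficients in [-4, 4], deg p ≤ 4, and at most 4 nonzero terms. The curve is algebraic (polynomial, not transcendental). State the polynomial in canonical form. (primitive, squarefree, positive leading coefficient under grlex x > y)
x^3*y - 2*x^2*y^2 + 3*x

First, deg p = 4.
Then, against the integer gridlines: the visible y-axis segment lies entirely on the curve; it meets the x-axis at x = 0 (among the integer gridlines).
Finally, these observations pin down the coefficients.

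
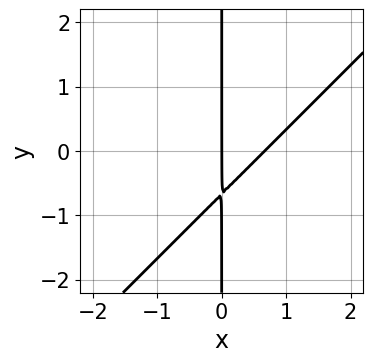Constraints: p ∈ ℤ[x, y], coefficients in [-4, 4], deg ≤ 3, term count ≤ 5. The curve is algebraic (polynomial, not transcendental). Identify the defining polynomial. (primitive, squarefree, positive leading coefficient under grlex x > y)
3*x^2 - 3*x*y - 2*x

1. The degree is 2 — the shape is more complex than any degree-1 curve.
2. Observable constraints: every point of the y-axis in the box is on the curve; it meets the x-axis at x = 0 (among the integer gridlines).
3. Solving for integer coefficients yields p as stated.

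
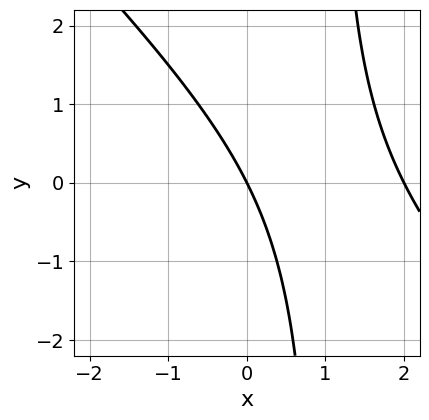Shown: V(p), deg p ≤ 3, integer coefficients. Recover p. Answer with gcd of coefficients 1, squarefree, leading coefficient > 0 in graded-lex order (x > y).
deg p = 2. The shape is more complex than any degree-1 curve.
Reading off the gridlines: the x-axis gridline crossings are at x ∈ {0, 2}; it meets the y-axis at y = 0 (among the integer gridlines).
Putting this together gives p.

x^2 + x*y - 2*x - y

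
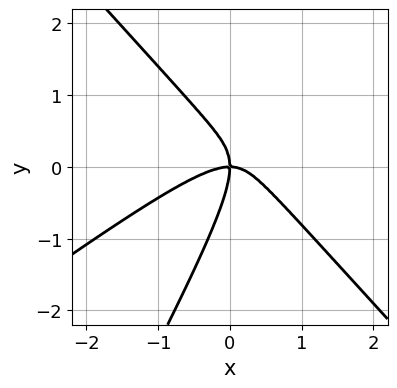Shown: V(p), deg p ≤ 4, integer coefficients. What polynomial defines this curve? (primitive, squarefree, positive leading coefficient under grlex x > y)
3*x^3 - 3*x^2*y - 3*x*y^2 + 2*y^3 + 3*x*y

1. The degree is 3 — no degree-2 curve has this shape.
2. From the visible intercepts: it meets the y-axis at y = 0 (among the integer gridlines); one x-axis crossing is at x = 0.
3. The integer polynomial consistent with all of this is the stated p.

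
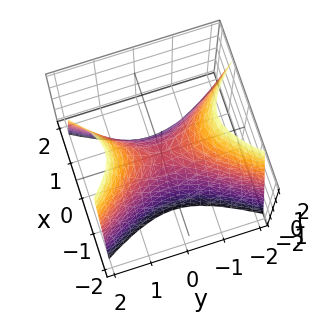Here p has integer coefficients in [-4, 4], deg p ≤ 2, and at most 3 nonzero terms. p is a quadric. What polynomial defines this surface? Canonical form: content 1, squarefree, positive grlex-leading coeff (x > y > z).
1. Degree: a saddle surface; a quadric, so deg p = 2.
2. Symmetries: the y ↦ −y reflection is a symmetry, so y appears only in even powers; mirror symmetry x ↦ −x ⇒ only even powers of x.
3. From the visible intercepts: it meets the y-axis at y = 0 (among the integer gridlines); it crosses the z-axis at the gridline z = 0; it meets the x-axis at x = 0 (among the integer gridlines).
4. Assembling these constraints gives the stated polynomial.

2*x^2 - y^2 + z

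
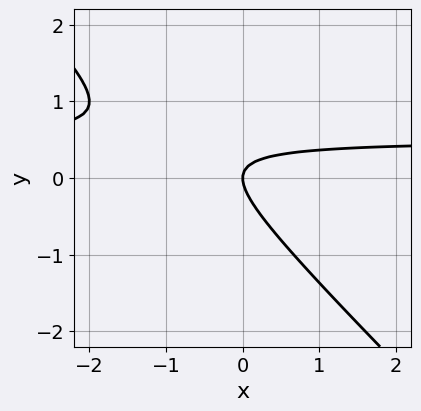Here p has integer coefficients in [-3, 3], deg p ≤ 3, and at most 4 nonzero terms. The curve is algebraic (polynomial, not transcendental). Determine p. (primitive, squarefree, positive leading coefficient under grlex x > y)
(a) The degree is 2 — the shape is more complex than any degree-1 curve.
(b) Observable constraints: it crosses the y-axis at the gridline y = 0; one x-axis crossing is at x = 0.
(c) The integer polynomial consistent with all of this is the stated p.

2*x*y + 2*y^2 - x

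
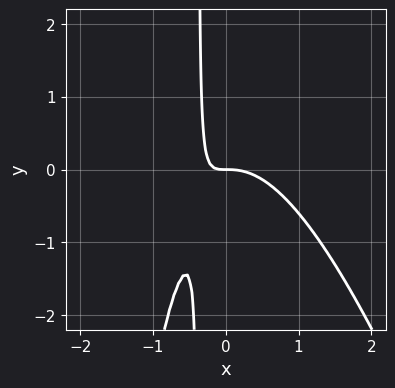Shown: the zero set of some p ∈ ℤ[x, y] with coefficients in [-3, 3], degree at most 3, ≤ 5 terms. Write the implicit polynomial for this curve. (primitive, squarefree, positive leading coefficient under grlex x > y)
3*x^3 + x^2*y + 3*x*y + y

First, degree: no degree-2 curve has this shape, so deg p = 3.
Then, checking where it meets the axes: it crosses the y-axis at the gridline y = 0; one x-axis crossing is at x = 0.
Finally, fitting integer coefficients to these (and the overall shape) gives p.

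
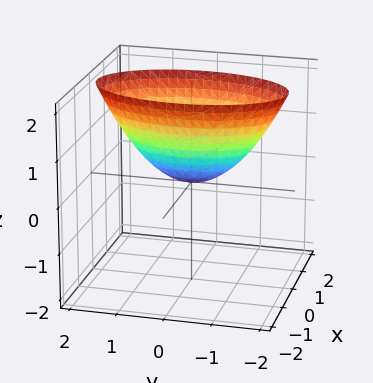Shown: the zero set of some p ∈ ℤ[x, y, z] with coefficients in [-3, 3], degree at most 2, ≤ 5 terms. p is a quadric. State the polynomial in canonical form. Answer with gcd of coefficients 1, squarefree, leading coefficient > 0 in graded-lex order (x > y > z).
3*x^2 + y^2 - 2*z

First, the degree is 2 — a single bowl opening along one axis; a quadric.
Next, symmetries: mirror symmetry y ↦ −y ⇒ only even powers of y; the x ↦ −x reflection is a symmetry, so x appears only in even powers.
Then, checking where it meets the axes: one y-axis crossing is at y = 0; it crosses the x-axis at the gridline x = 0.
Finally, fitting integer coefficients to these (and the overall shape) gives p.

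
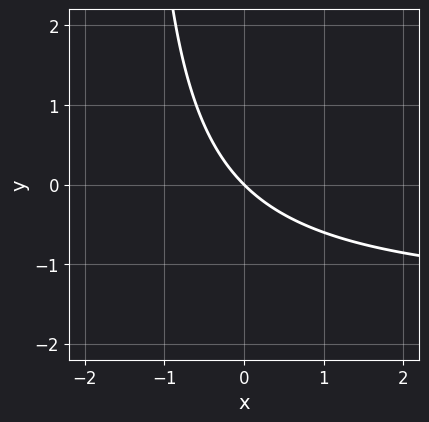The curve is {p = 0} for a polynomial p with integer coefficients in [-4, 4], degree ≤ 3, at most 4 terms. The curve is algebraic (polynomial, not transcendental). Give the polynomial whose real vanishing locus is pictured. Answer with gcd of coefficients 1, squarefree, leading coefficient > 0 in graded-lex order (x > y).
2*x*y + 3*x + 3*y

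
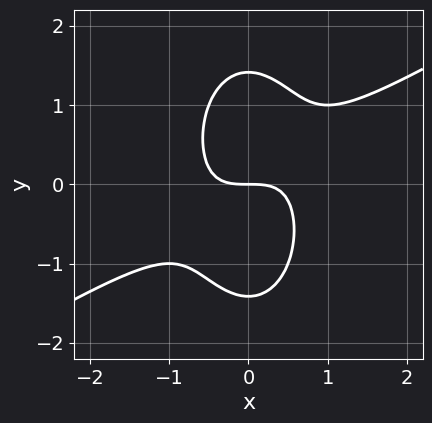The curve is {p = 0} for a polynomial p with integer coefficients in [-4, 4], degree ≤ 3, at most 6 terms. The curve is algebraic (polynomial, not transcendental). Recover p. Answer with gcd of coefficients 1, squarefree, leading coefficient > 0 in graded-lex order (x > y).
2*x^3 - 3*x^2*y - y^3 + 2*y

(a) Degree: no degree-2 curve has this shape, so deg p = 3.
(b) From the visible intercepts: it crosses the x-axis at the gridline x = 0; it crosses the y-axis at the gridline y = 0.
(c) Matching integer coefficients to the picture gives p.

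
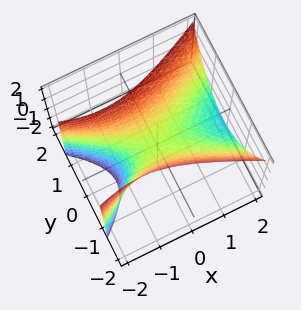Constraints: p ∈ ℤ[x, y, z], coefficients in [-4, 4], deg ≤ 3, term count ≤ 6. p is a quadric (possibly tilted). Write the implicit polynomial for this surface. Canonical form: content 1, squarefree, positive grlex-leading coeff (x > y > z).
x^2 + x*z - 3*y^2 + 2*z

1. Degree: the shape is more complex than any degree-1 surface, so deg p = 2.
2. Reading off the gridlines: one z-axis crossing is at z = 0; it crosses the x-axis at the gridline x = 0; it meets the y-axis at y = 0 (among the integer gridlines).
3. The integer polynomial consistent with all of this is the stated p.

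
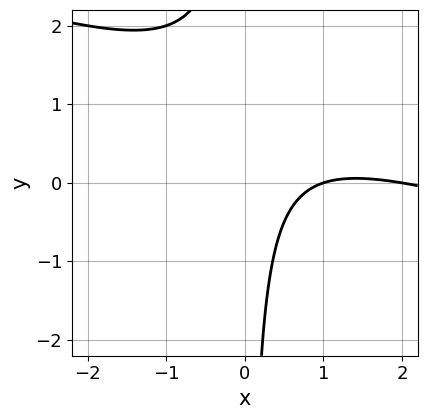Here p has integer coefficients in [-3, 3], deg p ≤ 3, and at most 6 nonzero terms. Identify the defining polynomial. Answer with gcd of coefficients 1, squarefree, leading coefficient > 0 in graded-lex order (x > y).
1. deg p = 2. The shape is more complex than any degree-1 curve.
2. Reading off the gridlines: among the integer gridlines, it crosses the x-axis at x ∈ {1, 2}; it misses every integer gridline on the y-axis.
3. The integer polynomial consistent with all of this is the stated p.

x^2 + 3*x*y - 3*x + 2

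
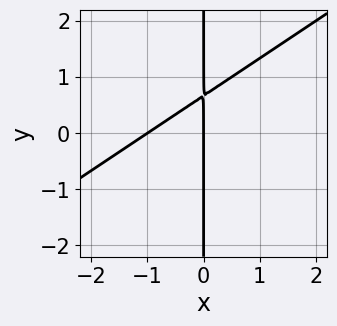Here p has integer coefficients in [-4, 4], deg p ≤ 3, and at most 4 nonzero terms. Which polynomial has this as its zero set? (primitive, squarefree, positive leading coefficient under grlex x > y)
1. Degree: a generic line meets the curve in up to 2 points, so deg p = 2.
2. Against the integer gridlines: the x-axis gridline crossings are at x ∈ {-1, 0}; the visible y-axis segment lies entirely on the curve.
3. Fitting integer coefficients to these (and the overall shape) gives p.

2*x^2 - 3*x*y + 2*x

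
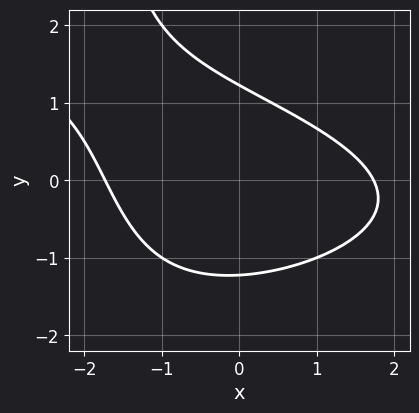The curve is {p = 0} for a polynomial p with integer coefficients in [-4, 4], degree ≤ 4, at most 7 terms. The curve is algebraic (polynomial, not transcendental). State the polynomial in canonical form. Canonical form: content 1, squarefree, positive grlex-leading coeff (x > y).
1. deg p = 3.
2. The integer polynomial consistent with all of this is the stated p.

x*y^2 + x^2 + x*y + 2*y^2 - 3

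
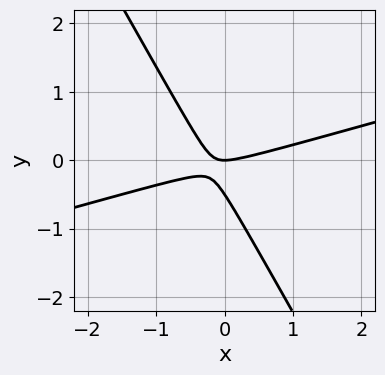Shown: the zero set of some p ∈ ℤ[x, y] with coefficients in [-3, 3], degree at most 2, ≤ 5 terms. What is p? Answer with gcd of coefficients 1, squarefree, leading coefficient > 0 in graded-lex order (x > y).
x^2 - 3*x*y - 2*y^2 - y

(a) The degree is 2 — a generic line meets the curve in up to 2 points.
(b) From the axis intercepts and sections: it meets the x-axis at x = 0 (among the integer gridlines); it meets the y-axis at y = 0 (among the integer gridlines).
(c) These observations pin down the coefficients.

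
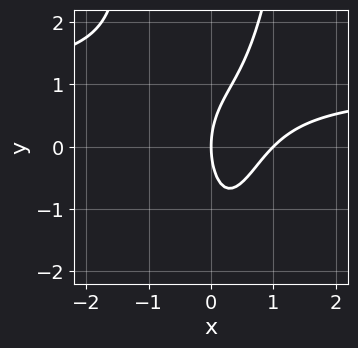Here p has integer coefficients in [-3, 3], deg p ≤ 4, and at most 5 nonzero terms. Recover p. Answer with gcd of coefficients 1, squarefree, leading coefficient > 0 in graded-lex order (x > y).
(a) The degree is 3 — a generic line meets the curve in up to 3 points.
(b) From the visible intercepts: the x-axis gridline crossings are at x ∈ {0, 1}; it crosses the y-axis at the gridline y = 0.
(c) Assembling these constraints gives the stated polynomial.

3*x^2*y - 3*x^2 - y^2 + 3*x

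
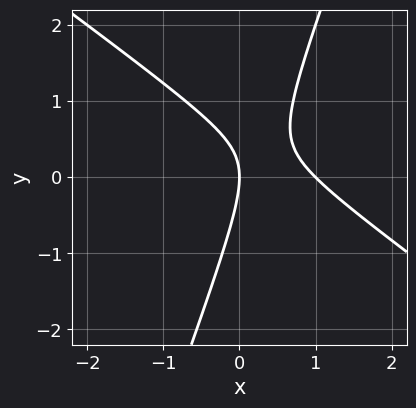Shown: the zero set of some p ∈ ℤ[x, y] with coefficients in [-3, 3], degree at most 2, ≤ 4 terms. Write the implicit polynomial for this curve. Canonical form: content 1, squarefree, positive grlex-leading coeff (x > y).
2*x^2 + 2*x*y - y^2 - 2*x

deg p = 2. The shape is more complex than any degree-1 curve.
Observable constraints: it meets the y-axis at y = 0 (among the integer gridlines); the x-axis gridline crossings are at x ∈ {0, 1}.
Assembling these constraints gives the stated polynomial.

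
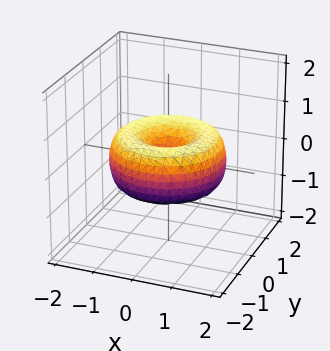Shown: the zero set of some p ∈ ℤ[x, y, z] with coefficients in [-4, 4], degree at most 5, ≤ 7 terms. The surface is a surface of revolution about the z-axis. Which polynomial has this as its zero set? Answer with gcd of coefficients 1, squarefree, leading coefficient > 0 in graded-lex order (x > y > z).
1. The degree is 4 — the shape is more complex than any degree-3 surface.
2. Symmetries: every cross-section ⟂ z is a circle, so x, y appear only via x² + y².
3. From the axis intercepts and sections: a circular section at z = 0 has radius between 1 and 2; it meets the x-axis at x = 0 (among the integer gridlines); one y-axis crossing is at y = 0.
4. Assembling these constraints gives the stated polynomial.

x^4 + 2*x^2*y^2 + y^4 - 2*x^2 - 2*y^2 + 2*z^2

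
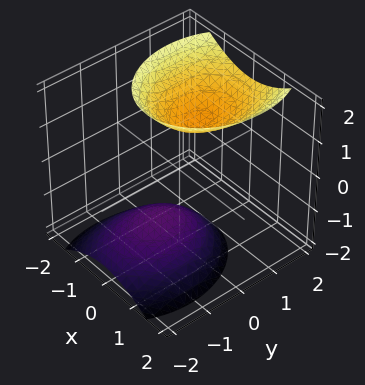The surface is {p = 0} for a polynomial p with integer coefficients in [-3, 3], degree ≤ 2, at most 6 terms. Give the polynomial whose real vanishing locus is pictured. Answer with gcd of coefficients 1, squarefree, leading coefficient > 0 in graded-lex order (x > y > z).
3*x^2 + 2*y^2 - 2*y*z - 2*z^2 + 3

(a) There are 2 components. They look like related sheets of one shape, so recover p as a whole.
(b) Degree: no degree-1 surface has this shape, so deg p = 2.
(c) Reading off the gridlines: the surface avoids every integer x-axis point in the box; it misses every integer gridline on the y-axis.
(d) Assembling these constraints gives the stated polynomial.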